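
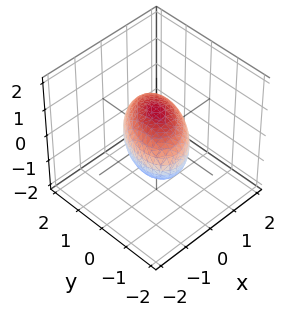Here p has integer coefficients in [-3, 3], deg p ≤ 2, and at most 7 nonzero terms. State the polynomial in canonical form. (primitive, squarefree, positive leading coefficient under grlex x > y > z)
(a) Degree: the shape is more complex than any degree-1 surface, so deg p = 2.
(b) Checking where it meets the axes: the x-axis gridline crossings are at x ∈ {-1, 1}; the z-axis gridline crossings are at z ∈ {-1, 1}.
(c) The integer polynomial consistent with all of this is the stated p.

3*x^2 - 2*x*y + 2*y^2 + 3*z^2 - 3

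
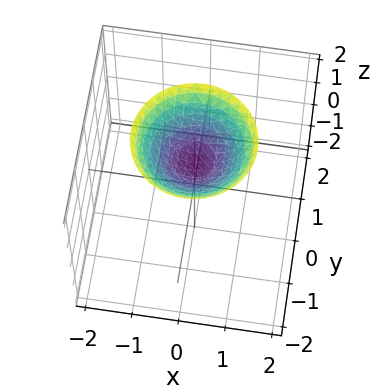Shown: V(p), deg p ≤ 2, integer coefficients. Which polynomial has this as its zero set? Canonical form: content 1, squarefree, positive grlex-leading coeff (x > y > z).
(a) deg p = 2. The shape is more complex than any degree-1 surface.
(b) Symmetries: the z-axis is an axis of rotation, so x and y enter only as x² + y².
(c) Reading off the gridlines: the surface avoids every integer y-axis point in the box; it misses every integer gridline on the x-axis; a circular section at z = 2 has radius between 1 and 2; one z-axis crossing is at z = 1.
(d) Assembling these constraints gives the stated polynomial.

2*x^2 + 2*y^2 - 3*z + 3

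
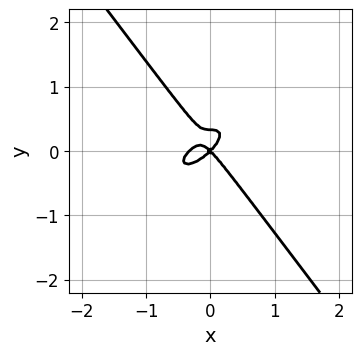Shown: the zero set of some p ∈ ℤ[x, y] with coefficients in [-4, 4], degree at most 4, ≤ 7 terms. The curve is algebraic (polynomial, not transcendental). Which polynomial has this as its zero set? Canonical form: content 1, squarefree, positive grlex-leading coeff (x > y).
3*x^3 - 3*x^2*y + 3*y^3 + x^2 - y^2

1. deg p = 3. The shape is more complex than any degree-2 curve.
2. From the visible intercepts: one y-axis crossing is at y = 0; it meets the x-axis at x = 0 (among the integer gridlines).
3. Fitting integer coefficients to these (and the overall shape) gives p.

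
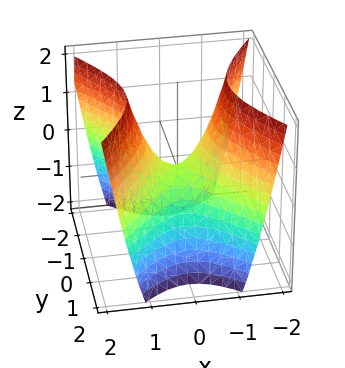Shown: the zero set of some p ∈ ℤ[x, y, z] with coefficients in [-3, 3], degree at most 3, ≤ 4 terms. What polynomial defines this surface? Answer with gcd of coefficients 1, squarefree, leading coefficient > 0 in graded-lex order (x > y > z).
3*x^2 - 2*y^2 - 2*z

Degree: a hyperbolic paraboloid; a quadric, so deg p = 2.
Symmetries: mirror symmetry x ↦ −x ⇒ only even powers of x; it's symmetric under y → −y, forcing even powers of y.
Reading off the gridlines: one z-axis crossing is at z = 0; one y-axis crossing is at y = 0; it crosses the x-axis at the gridline x = 0.
Putting this together gives p.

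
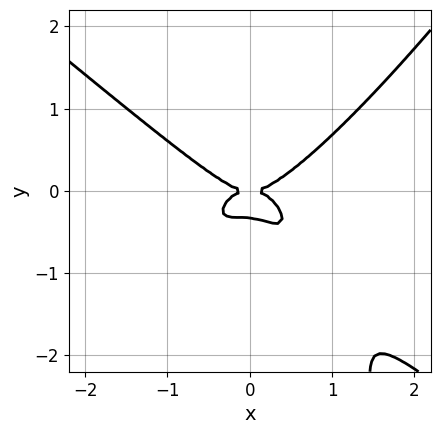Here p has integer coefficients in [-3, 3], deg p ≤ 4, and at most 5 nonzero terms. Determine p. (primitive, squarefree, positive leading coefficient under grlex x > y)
2*x^4 - 2*x^2*y^2 + x*y^3 - 3*y^3 - y^2

First, the degree is 4 — a generic line meets the curve in up to 4 points.
Then, from the visible intercepts: it crosses the y-axis at the gridline y = 0; one x-axis crossing is at x = 0.
Finally, matching integer coefficients to the picture gives p.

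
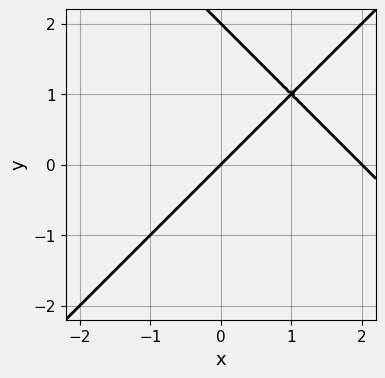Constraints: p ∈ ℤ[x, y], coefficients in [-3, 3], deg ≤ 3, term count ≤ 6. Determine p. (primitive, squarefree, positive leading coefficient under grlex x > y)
x^2 - y^2 - 2*x + 2*y

1. deg p = 2. No degree-1 curve has this shape.
2. From the axis intercepts and sections: among the integer gridlines, it crosses the x-axis at x ∈ {0, 2}; the y-axis gridline crossings are at y ∈ {0, 2}.
3. Fitting integer coefficients to these (and the overall shape) gives p.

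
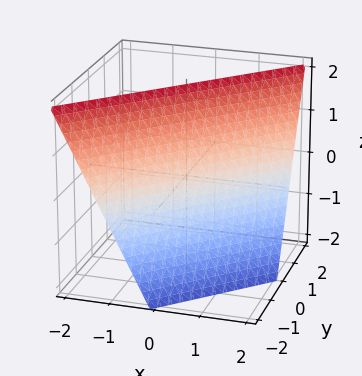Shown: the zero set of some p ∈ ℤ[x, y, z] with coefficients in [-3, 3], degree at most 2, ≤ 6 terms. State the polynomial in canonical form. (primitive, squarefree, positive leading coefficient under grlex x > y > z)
2*x - 2*y + z - 2

deg p = 1. Every cross-section is a straight line — this is a plane.
Reading off the gridlines: it crosses the y-axis at the gridline y = -1; it meets the z-axis at z = 2 (among the integer gridlines).
Fitting integer coefficients to these (and the overall shape) gives p. Check: (1, 0, 0) on the x-axis lies on the surface, and p(1, 0, 0) = 0. ✓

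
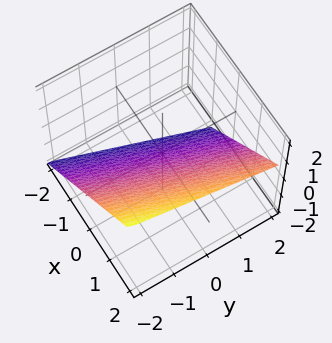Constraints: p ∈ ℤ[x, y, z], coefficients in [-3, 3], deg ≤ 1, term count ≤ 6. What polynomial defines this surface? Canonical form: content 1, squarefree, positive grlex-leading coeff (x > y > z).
3*x - y - 3*z - 2

First, the degree is 1 — every cross-section is a straight line — this is a plane.
Next, from the visible intercepts: it meets the y-axis at y = -2 (among the integer gridlines).
Finally, putting this together gives p.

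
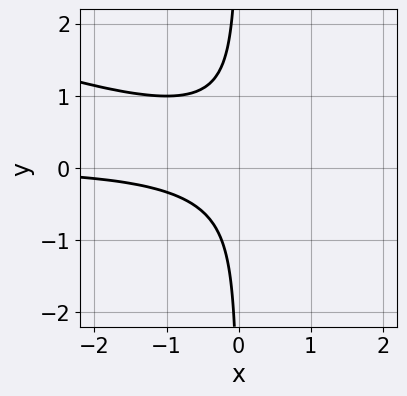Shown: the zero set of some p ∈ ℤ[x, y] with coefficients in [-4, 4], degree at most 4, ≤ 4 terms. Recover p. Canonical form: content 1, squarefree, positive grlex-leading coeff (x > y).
x^2*y + 3*x*y^2 - x*y + 1

First, the degree is 3 — no degree-2 curve has this shape.
Next, checking where it meets the axes: the curve avoids every integer y-axis point in the box; it misses every integer gridline on the x-axis.
Finally, putting this together gives p.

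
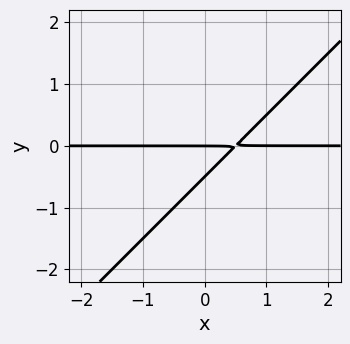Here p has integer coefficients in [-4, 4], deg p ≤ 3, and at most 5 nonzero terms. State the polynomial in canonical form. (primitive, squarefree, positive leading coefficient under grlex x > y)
2*x*y - 2*y^2 - y

(a) The degree is 2 — a generic line meets the curve in up to 2 points.
(b) Checking where it meets the axes: the visible x-axis segment lies entirely on the curve; it meets the y-axis at y = 0 (among the integer gridlines).
(c) The integer polynomial consistent with all of this is the stated p.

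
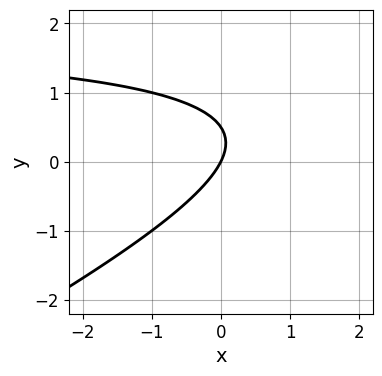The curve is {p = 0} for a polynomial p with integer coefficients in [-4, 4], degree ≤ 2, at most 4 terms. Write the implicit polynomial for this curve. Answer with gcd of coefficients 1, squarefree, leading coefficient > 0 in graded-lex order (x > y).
1. Degree: the shape is more complex than any degree-1 curve, so deg p = 2.
2. Checking where it meets the axes: one y-axis crossing is at y = 0; it crosses the x-axis at the gridline x = 0.
3. Matching integer coefficients to the picture gives p.

x*y - 2*y^2 - 2*x + y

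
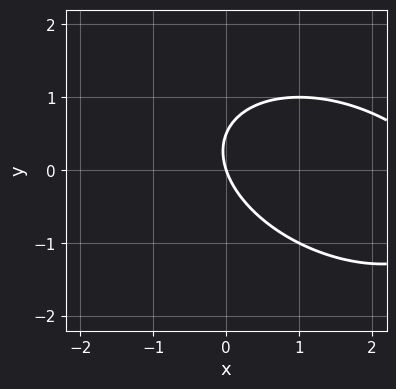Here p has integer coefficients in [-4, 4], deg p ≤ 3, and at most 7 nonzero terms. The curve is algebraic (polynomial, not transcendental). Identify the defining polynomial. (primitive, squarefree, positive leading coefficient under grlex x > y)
x^2 + x*y + 2*y^2 - 3*x - y

1. Degree: a generic line meets the curve in up to 2 points, so deg p = 2.
2. From the visible intercepts: it crosses the x-axis at the gridline x = 0; it crosses the y-axis at the gridline y = 0.
3. Together with the visible shape, these determine p as stated.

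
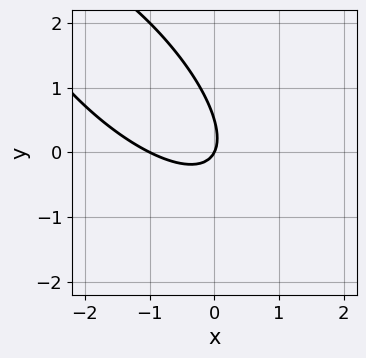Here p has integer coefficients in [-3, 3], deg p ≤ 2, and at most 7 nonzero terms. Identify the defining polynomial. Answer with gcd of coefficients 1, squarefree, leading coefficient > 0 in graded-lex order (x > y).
(a) deg p = 2. No degree-1 curve has this shape.
(b) Against the integer gridlines: it meets the y-axis at y = 0 (among the integer gridlines); among the integer gridlines, it crosses the x-axis at x ∈ {-1, 0}.
(c) Putting this together gives p.

2*x^2 + 3*x*y + 2*y^2 + 2*x - y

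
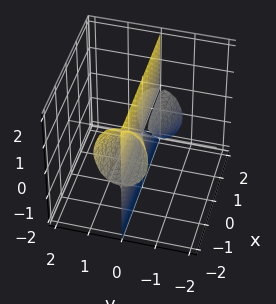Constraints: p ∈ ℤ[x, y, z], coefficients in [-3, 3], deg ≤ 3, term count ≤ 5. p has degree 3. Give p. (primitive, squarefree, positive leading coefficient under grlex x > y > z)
x*y*z + 2*y^3 + y*z^2

1. The picture has 3 separate pieces. Treating them together as one polynomial.
2. The degree is 3 — the shape is more complex than any degree-2 surface.
3. From the axis intercepts and sections: the visible x-axis segment lies entirely on the surface; every point of the z-axis in the box is on the surface; one y-axis crossing is at y = 0.
4. Together with the visible shape, these determine p as stated.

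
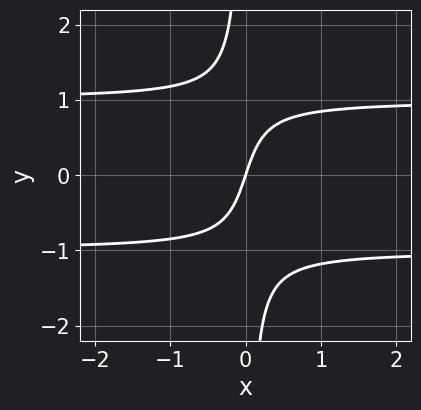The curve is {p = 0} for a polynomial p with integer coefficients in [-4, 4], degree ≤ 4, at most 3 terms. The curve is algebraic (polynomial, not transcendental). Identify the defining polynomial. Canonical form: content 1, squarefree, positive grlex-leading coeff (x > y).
First, the degree is 3 — a generic line meets the curve in up to 3 points.
Next, from the visible intercepts: one x-axis crossing is at x = 0; one y-axis crossing is at y = 0.
Finally, assembling these constraints gives the stated polynomial.

3*x*y^2 - 3*x + y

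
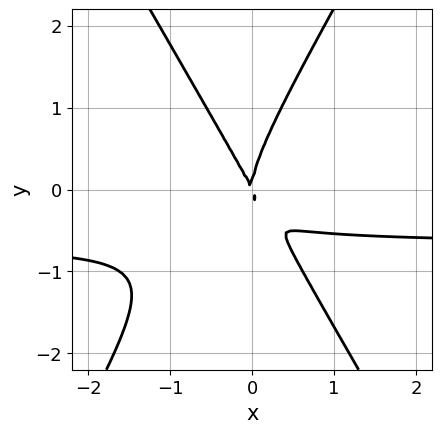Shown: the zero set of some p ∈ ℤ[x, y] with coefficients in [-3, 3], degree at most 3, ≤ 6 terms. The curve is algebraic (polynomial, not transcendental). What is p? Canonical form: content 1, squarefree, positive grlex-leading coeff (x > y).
First, the degree is 3 — the shape is more complex than any degree-2 curve.
Next, reading off the gridlines: it meets the x-axis at x = 0 (among the integer gridlines); it meets the y-axis at y = 0 (among the integer gridlines).
Finally, putting this together gives p.

3*x^2*y - y^3 + 2*x^2 + x*y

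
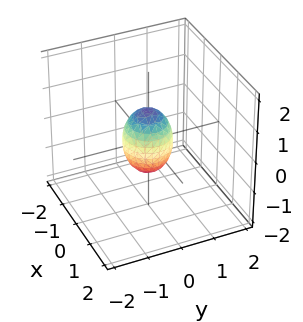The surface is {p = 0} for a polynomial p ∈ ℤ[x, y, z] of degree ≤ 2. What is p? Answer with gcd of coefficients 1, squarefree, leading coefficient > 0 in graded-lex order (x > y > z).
2*x^2 + 2*y^2 + z^2 - 1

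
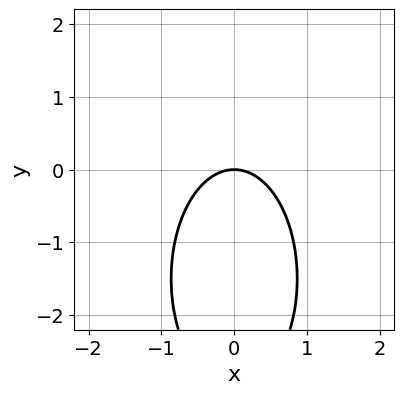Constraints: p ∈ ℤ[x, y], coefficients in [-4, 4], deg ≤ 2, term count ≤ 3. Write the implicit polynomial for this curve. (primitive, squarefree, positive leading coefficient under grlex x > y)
1. The degree is 2 — the shape is more complex than any degree-1 curve.
2. Symmetries: the x ↦ −x reflection is a symmetry, so x appears only in even powers.
3. Reading off the gridlines: it crosses the y-axis at the gridline y = 0; it meets the x-axis at x = 0 (among the integer gridlines).
4. These observations pin down the coefficients.

3*x^2 + y^2 + 3*y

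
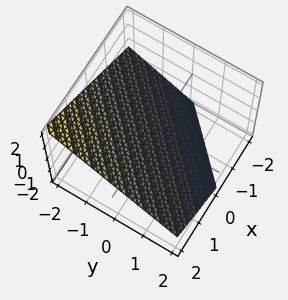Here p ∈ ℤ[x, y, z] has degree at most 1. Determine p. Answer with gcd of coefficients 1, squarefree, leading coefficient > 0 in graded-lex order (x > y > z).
2*x - 2*y - 3*z - 2

(a) deg p = 1. Every cross-section is a straight line — this is a plane.
(b) From the axis intercepts and sections: one y-axis crossing is at y = -1; one x-axis crossing is at x = 1.
(c) Putting this together gives p.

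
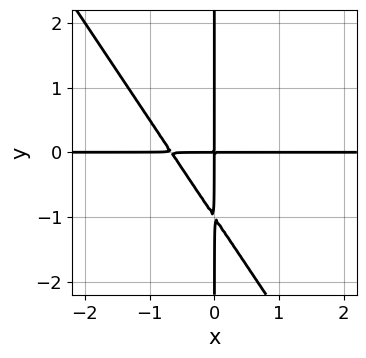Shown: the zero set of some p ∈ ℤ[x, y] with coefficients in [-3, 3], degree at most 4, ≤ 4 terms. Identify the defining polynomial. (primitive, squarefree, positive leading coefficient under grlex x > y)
3*x^2*y + 2*x*y^2 + 2*x*y

Degree: the shape is more complex than any degree-2 curve, so deg p = 3.
Checking where it meets the axes: the visible y-axis segment lies entirely on the curve; every point of the x-axis in the box is on the curve.
These observations pin down the coefficients.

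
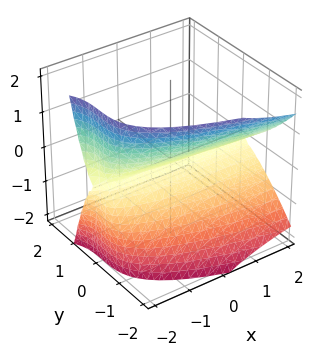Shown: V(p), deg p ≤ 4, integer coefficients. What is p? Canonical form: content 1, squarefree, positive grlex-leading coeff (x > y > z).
x*z^2 + y^3 + 2*z^2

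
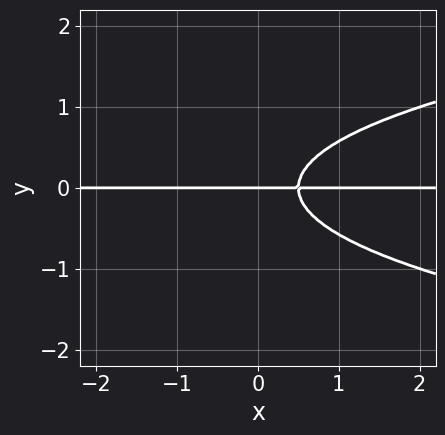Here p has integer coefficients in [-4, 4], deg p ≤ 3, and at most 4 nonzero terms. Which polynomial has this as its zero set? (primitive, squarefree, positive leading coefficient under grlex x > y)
3*y^3 - 2*x*y + y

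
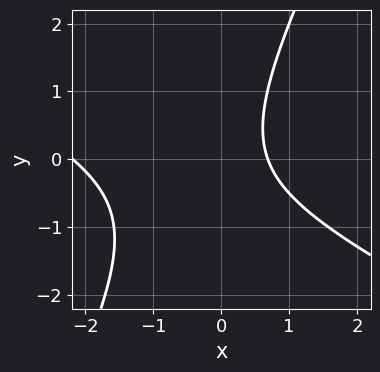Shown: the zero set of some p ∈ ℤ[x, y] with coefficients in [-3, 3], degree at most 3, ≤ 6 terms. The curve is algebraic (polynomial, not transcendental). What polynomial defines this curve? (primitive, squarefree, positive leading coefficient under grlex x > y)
2*x^2 + 3*x*y - 2*y^2 + 3*x - 3

(a) The degree is 2 — the shape is more complex than any degree-1 curve.
(b) Checking where it meets the axes: no y-intercept at any integer in the box.
(c) Matching integer coefficients to the picture gives p.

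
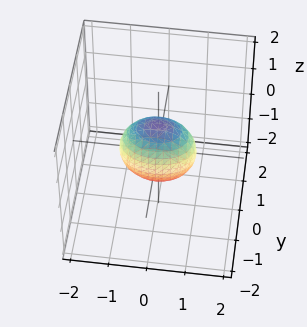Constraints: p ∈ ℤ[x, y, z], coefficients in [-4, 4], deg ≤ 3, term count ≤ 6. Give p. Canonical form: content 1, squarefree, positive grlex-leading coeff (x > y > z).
(a) The degree is 2 — bounded and convex; a quadric.
(b) Symmetries: mirror symmetry z ↦ −z ⇒ only even powers of z; the y ↦ −y reflection is a symmetry, so y appears only in even powers; mirror symmetry x ↦ −x ⇒ only even powers of x.
(c) Reading off the gridlines: among the integer gridlines, it crosses the z-axis at z ∈ {-1, 1}; the x-axis gridline crossings are at x ∈ {-1, 1}.
(d) These observations pin down the coefficients.

x^2 + 2*y^2 + z^2 - 1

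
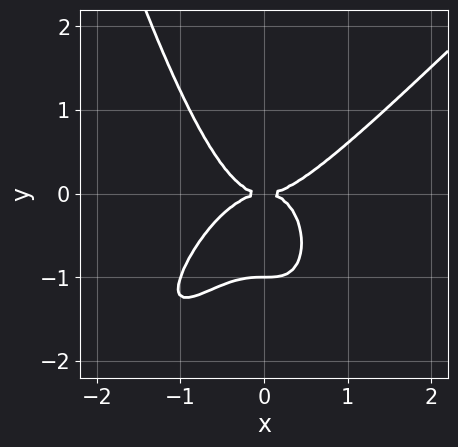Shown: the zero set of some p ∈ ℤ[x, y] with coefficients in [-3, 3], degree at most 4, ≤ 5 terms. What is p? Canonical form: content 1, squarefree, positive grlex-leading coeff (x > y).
3*x^4 - 3*x^3*y - 2*y^3 - 2*y^2

First, the degree is 4 — a generic line meets the curve in up to 4 points.
Next, against the integer gridlines: one x-axis crossing is at x = 0; the y-axis gridline crossings are at y ∈ {-1, 0}.
Finally, matching integer coefficients to the picture gives p.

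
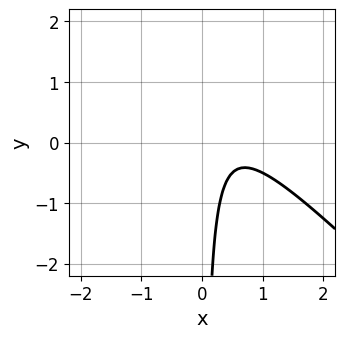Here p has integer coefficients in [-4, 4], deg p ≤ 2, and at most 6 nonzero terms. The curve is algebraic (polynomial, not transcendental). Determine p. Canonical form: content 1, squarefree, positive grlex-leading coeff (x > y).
(a) Degree: a generic line meets the curve in up to 2 points, so deg p = 2.
(b) Observable constraints: no x-intercept at any integer in the box; the curve avoids every integer y-axis point in the box.
(c) Putting this together gives p.

2*x^2 + 2*x*y - 2*x + 1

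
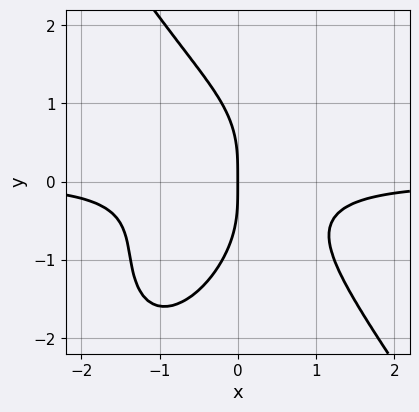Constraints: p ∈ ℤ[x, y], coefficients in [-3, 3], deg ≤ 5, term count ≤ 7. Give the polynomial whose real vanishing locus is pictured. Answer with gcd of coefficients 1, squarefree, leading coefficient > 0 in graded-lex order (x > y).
3*x^3*y + y^4 + x^2*y + 3*x*y^2 + 2*x

First, deg p = 4.
Then, reading off the gridlines: one y-axis crossing is at y = 0; it crosses the x-axis at the gridline x = 0.
Finally, putting this together gives p.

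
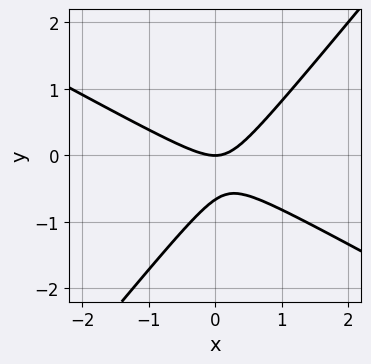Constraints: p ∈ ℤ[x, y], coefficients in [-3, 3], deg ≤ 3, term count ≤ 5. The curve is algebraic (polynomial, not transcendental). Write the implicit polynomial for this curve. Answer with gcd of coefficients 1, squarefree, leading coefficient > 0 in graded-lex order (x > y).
2*x^2 + 2*x*y - 3*y^2 - 2*y

Degree: the shape is more complex than any degree-1 curve, so deg p = 2.
From the visible intercepts: it meets the y-axis at y = 0 (among the integer gridlines); it crosses the x-axis at the gridline x = 0.
These observations pin down the coefficients.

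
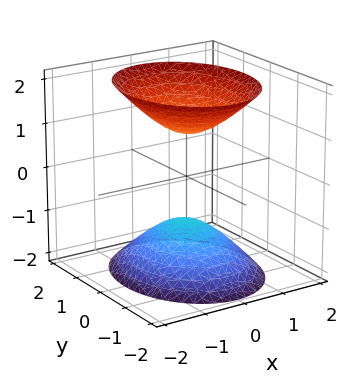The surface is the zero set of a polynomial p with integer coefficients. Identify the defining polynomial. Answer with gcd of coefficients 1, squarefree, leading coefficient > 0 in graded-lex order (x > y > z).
3*x^2 + 2*y^2 - 2*z^2 + 2

1. There are 2 components. Treating them together as one polynomial.
2. deg p = 2. Two separate bowl-shaped sheets opening away from each other; a quadric.
3. Symmetries: mirror symmetry z ↦ −z ⇒ only even powers of z; it's symmetric under x → −x, forcing even powers of x; it's symmetric under y → −y, forcing even powers of y.
4. Reading off the gridlines: it misses every integer gridline on the x-axis; no y-intercept at any integer in the box; among the integer gridlines, it crosses the z-axis at z ∈ {-1, 1}.
5. Fitting integer coefficients to these (and the overall shape) gives p.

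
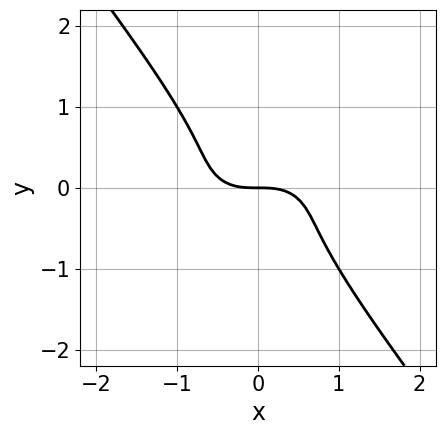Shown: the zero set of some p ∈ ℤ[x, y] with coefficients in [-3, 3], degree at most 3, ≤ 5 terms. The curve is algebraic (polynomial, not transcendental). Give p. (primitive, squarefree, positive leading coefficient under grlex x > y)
x^3 + 2*x*y^2 + 2*y^3 + y

First, the degree is 3 — no degree-2 curve has this shape.
Next, reading off the gridlines: it crosses the x-axis at the gridline x = 0; it crosses the y-axis at the gridline y = 0.
Finally, solving for integer coefficients yields p as stated.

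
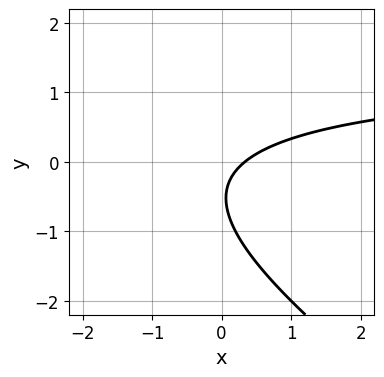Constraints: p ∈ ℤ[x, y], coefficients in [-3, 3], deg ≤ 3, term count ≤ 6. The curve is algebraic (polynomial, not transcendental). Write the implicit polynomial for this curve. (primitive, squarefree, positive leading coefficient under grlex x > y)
First, degree: the shape is more complex than any degree-1 curve, so deg p = 2.
Next, checking where it meets the axes: no y-intercept at any integer in the box.
Finally, putting this together gives p.

2*x*y + 3*y^2 - 3*x + 3*y + 1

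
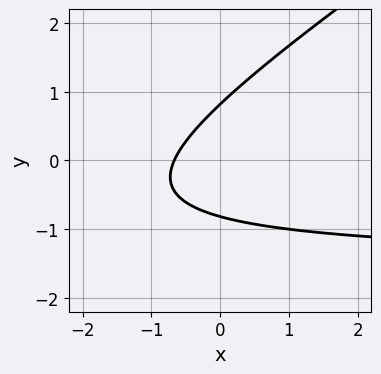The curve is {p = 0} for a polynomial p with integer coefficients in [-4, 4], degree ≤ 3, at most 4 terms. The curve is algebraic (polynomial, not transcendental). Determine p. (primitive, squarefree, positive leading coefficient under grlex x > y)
2*x*y - 3*y^2 + 3*x + 2

(a) The degree is 2 — a generic line meets the curve in up to 2 points.
(b) Putting this together gives p.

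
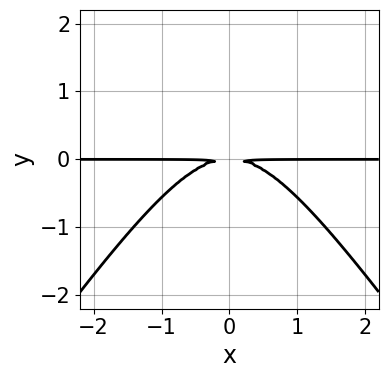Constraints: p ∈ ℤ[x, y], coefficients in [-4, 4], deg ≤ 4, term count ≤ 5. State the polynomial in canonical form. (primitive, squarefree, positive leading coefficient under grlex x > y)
First, degree: no degree-2 curve has this shape, so deg p = 3.
Next, symmetries: mirror symmetry x ↦ −x ⇒ only even powers of x.
Then, reading off the gridlines: every point of the x-axis in the box is on the curve.
Finally, together with the visible shape, these determine p as stated.

2*x^2*y - y^3 + 3*y^2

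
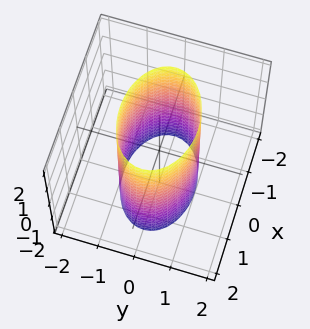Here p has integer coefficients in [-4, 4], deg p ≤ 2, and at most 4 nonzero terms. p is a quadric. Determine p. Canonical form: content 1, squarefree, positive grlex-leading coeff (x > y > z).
x^2 + 2*y^2 - 2

(a) The degree is 2 — constant cross-section along one axis; a quadric.
(b) Symmetries: it's symmetric under z → −z, forcing even powers of z; it's symmetric under y → −y, forcing even powers of y; the x ↦ −x reflection is a symmetry, so x appears only in even powers.
(c) Checking where it meets the axes: the surface avoids every integer z-axis point in the box; the y-axis gridline crossings are at y ∈ {-1, 1}.
(d) These observations pin down the coefficients.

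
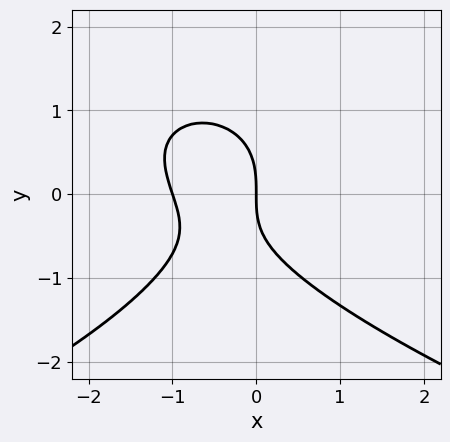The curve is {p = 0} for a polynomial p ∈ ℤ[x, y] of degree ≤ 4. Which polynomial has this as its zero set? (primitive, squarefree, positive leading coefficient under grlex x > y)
1. The degree is 3 — a generic line meets the curve in up to 3 points.
2. From the visible intercepts: the x-axis gridline crossings are at x ∈ {-1, 0}; it meets the y-axis at y = 0 (among the integer gridlines).
3. Solving for integer coefficients yields p as stated.

2*y^3 + 3*x^2 + x*y + 3*x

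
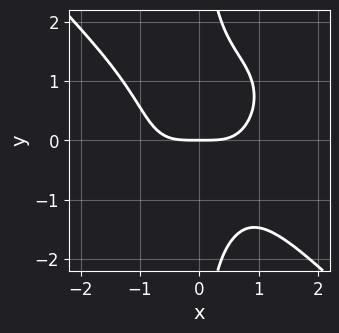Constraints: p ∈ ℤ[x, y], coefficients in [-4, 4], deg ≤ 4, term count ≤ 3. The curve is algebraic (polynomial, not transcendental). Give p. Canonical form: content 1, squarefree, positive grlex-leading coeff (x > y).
2*x^4 + 2*x*y^3 - 3*y

(a) deg p = 4. The shape is more complex than any degree-3 curve.
(b) Against the integer gridlines: it crosses the x-axis at the gridline x = 0; one y-axis crossing is at y = 0.
(c) These observations pin down the coefficients.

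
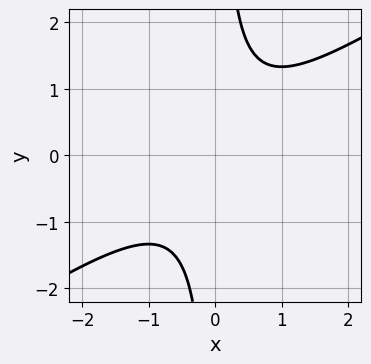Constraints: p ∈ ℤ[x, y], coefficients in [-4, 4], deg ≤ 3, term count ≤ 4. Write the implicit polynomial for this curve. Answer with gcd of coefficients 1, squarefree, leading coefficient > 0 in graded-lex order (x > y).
(a) The degree is 2 — the shape is more complex than any degree-1 curve.
(b) From the axis intercepts and sections: the curve avoids every integer x-axis point in the box; the curve avoids every integer y-axis point in the box.
(c) Putting this together gives p.

2*x^2 - 3*x*y + 2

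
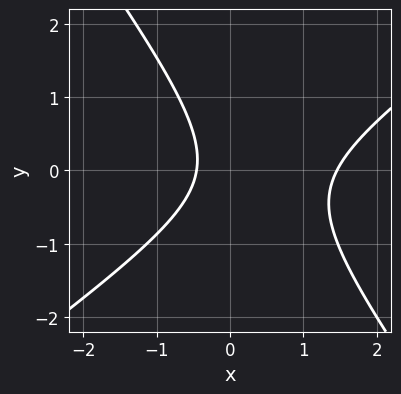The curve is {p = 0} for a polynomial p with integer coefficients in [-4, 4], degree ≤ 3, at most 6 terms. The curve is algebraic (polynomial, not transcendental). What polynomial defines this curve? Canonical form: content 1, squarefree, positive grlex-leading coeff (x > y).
First, the degree is 2 — the shape is more complex than any degree-1 curve.
Then, observable constraints: the curve avoids every integer y-axis point in the box.
Finally, together with the visible shape, these determine p as stated.

3*x^2 - 2*x*y - 3*y^2 - 3*x - 2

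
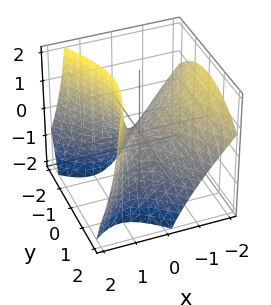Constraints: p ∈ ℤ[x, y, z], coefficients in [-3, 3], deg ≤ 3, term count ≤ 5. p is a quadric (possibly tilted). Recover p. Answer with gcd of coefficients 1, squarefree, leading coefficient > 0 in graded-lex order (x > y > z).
3*x^2 + 3*x*z - 2*y^2 - 3*z

The degree is 2 — no degree-1 surface has this shape.
From the visible intercepts: it meets the x-axis at x = 0 (among the integer gridlines); it meets the z-axis at z = 0 (among the integer gridlines); one y-axis crossing is at y = 0.
Assembling these constraints gives the stated polynomial.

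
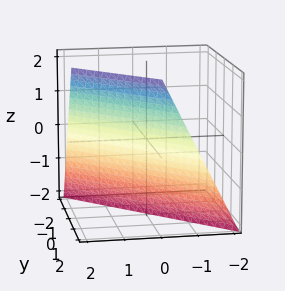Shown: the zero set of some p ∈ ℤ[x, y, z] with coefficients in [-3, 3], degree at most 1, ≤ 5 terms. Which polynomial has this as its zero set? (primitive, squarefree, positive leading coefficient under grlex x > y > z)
2*x + 2*y - z - 2

The degree is 1 — every cross-section is a straight line — this is a plane.
Observable constraints: it meets the y-axis at y = 1 (among the integer gridlines); one z-axis crossing is at z = -2; it crosses the x-axis at the gridline x = 1.
Fitting integer coefficients to these (and the overall shape) gives p.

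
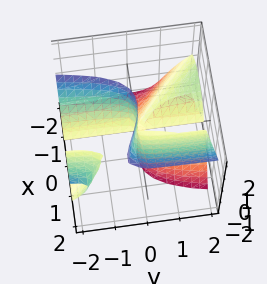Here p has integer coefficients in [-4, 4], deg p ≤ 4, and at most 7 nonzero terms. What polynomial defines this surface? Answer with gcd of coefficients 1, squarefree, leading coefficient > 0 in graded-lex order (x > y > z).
3*x^3 + 3*x^2*y - 3*x^2*z - 3*y*z^2 - x*y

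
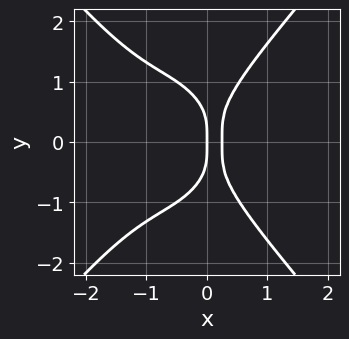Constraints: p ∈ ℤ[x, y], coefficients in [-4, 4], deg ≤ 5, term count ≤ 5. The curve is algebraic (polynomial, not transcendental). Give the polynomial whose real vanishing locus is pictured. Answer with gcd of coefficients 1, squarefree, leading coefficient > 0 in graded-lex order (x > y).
1. The degree is 4 — the shape is more complex than any degree-3 curve.
2. Symmetries: mirror symmetry y ↦ −y ⇒ only even powers of y.
3. Reading off the gridlines: one x-axis crossing is at x = 0; one y-axis crossing is at y = 0.
4. Matching integer coefficients to the picture gives p.

2*x^4 - y^4 + 3*x^3 + 3*x^2 - x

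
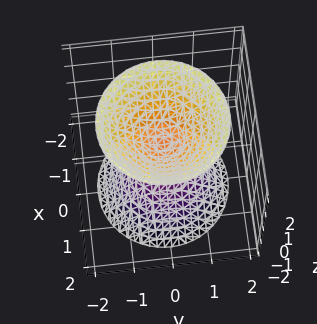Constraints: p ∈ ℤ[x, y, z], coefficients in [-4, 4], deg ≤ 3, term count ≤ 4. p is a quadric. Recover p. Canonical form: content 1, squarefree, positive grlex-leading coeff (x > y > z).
3*x^2 + 3*y^2 - 2*z^2 + 1

(a) I count 2 distinct pieces. Treating them together as one polynomial.
(b) Degree: two separate bowl-shaped sheets opening away from each other; a quadric, so deg p = 2.
(c) By symmetry, every cross-section ⟂ z is a circle, so x, y appear only via x² + y²; the z ↦ −z reflection is a symmetry, so z appears only in even powers.
(d) From the visible intercepts: it misses every integer gridline on the y-axis; a circular section at z = -2 has radius between 1 and 2.
(e) Fitting integer coefficients to these (and the overall shape) gives p.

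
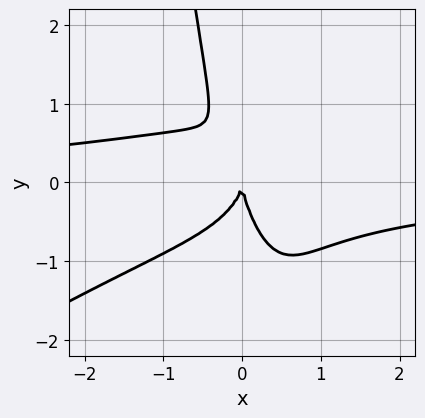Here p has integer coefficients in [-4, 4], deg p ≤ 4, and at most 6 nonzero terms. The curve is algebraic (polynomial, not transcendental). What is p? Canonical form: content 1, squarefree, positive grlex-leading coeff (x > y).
Degree: the shape is more complex than any degree-3 curve, so deg p = 4.
From the axis intercepts and sections: it meets the x-axis at x = 0 (among the integer gridlines); it crosses the y-axis at the gridline y = 0.
Putting this together gives p.

2*x^3*y - 3*x^2*y^2 + 2*x*y^2 + y^3 + 3*x^2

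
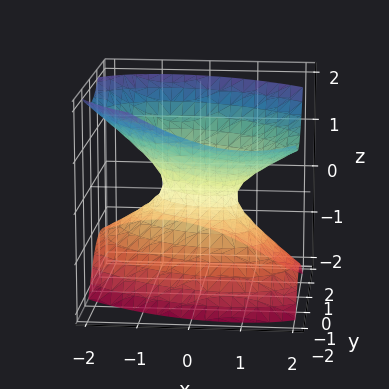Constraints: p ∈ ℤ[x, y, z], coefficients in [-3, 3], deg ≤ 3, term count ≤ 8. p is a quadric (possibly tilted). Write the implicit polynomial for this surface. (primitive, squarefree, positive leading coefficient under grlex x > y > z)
2*x^2 + 2*x*y + 3*y^2 + 2*y*z - 3*z^2 - 1

(a) Degree: the shape is more complex than any degree-1 surface, so deg p = 2.
(b) From the axis intercepts and sections: no z-intercept at any integer in the box.
(c) Fitting integer coefficients to these (and the overall shape) gives p.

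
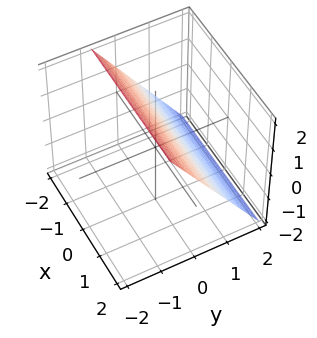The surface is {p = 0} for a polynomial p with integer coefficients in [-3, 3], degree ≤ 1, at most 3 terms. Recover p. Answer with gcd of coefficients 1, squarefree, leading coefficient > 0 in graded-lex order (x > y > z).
First, deg p = 1. The surface is flat (a plane).
Then, from the axis intercepts and sections: it crosses the z-axis at the gridline z = 1; no x-intercept at any integer in the box.
Finally, together with the visible shape, these determine p as stated.

3*y + 2*z - 2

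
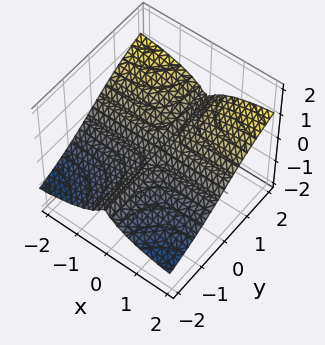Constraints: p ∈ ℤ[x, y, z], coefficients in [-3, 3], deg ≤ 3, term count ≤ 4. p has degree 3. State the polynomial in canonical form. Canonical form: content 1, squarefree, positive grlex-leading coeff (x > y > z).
2*x^2*y - 3*x^2*z - 3*z^3

(a) Degree: a generic line meets the surface in up to 3 points, so deg p = 3.
(b) Checking where it meets the axes: one z-axis crossing is at z = 0; every point of the y-axis in the box is on the surface; every point of the x-axis in the box is on the surface.
(c) Putting this together gives p.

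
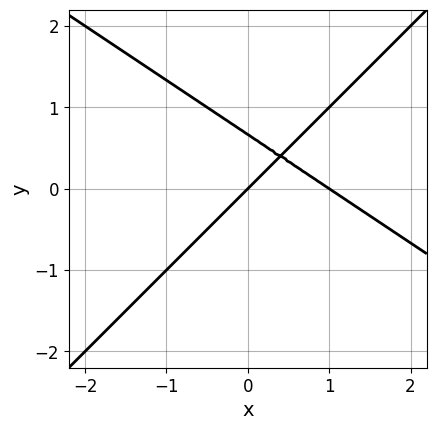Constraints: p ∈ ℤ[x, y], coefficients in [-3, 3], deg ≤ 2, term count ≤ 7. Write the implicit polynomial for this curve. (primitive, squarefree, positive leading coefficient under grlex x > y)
2*x^2 + x*y - 3*y^2 - 2*x + 2*y

1. The degree is 2 — the shape is more complex than any degree-1 curve.
2. Checking where it meets the axes: it meets the y-axis at y = 0 (among the integer gridlines); the x-axis gridline crossings are at x ∈ {0, 1}.
3. Together with the visible shape, these determine p as stated.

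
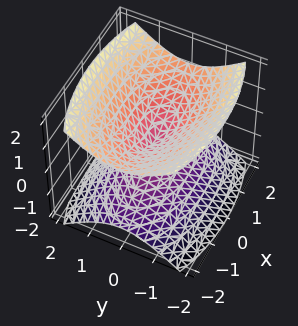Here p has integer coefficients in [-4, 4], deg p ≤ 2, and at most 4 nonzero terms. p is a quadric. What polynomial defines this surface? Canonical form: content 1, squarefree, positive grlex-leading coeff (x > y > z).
1. The picture has 2 separate pieces. Treating them together as one polynomial.
2. The degree is 2 — two nappes meeting at a single point; a quadric.
3. Symmetries: the x ↦ −x reflection is a symmetry, so x appears only in even powers; it's symmetric under y → −y, forcing even powers of y; the z ↦ −z reflection is a symmetry, so z appears only in even powers.
4. Against the integer gridlines: it meets the z-axis at z = 0 (among the integer gridlines); it meets the y-axis at y = 0 (among the integer gridlines); one x-axis crossing is at x = 0.
5. Together with the visible shape, these determine p as stated.

x^2 + 3*y^2 - 3*z^2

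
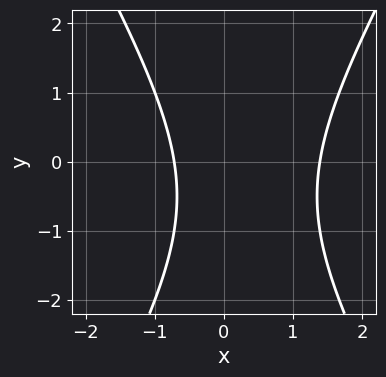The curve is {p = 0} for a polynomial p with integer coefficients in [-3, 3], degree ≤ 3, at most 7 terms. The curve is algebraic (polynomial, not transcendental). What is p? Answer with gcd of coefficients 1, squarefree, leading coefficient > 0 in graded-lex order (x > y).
1. The degree is 2 — no degree-1 curve has this shape.
2. From the visible intercepts: the curve avoids every integer y-axis point in the box.
3. Putting this together gives p.

3*x^2 - y^2 - 2*x - y - 3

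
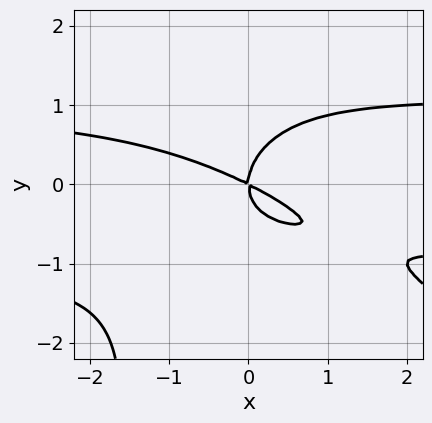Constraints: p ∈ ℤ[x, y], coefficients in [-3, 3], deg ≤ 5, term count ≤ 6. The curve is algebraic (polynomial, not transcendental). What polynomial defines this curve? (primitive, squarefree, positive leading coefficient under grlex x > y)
x^2*y^2 + x*y^3 + 2*y^3 - x^2 - 2*x*y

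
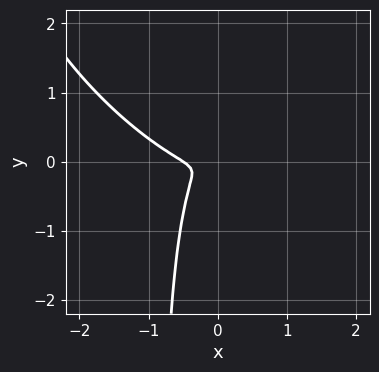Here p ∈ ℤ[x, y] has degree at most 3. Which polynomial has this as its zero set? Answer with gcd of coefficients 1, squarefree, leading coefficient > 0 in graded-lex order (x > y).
Degree: the shape is more complex than any degree-2 curve, so deg p = 3.
Matching integer coefficients to the picture gives p.

2*x^3 + 3*x^2*y + 2*x*y^2 + x^2 + 2*y^2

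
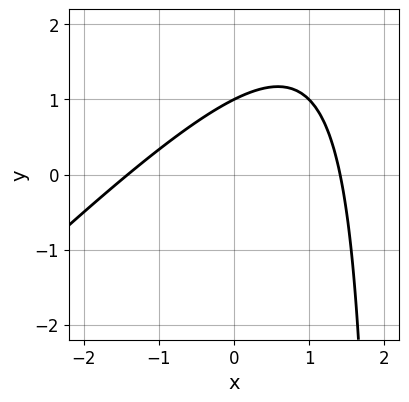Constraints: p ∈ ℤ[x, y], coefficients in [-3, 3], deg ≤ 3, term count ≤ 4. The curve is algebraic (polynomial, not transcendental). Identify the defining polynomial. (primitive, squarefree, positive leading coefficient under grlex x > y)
x^2 - x*y + 2*y - 2

1. The degree is 2 — no degree-1 curve has this shape.
2. From the axis intercepts and sections: it crosses the y-axis at the gridline y = 1.
3. Assembling these constraints gives the stated polynomial.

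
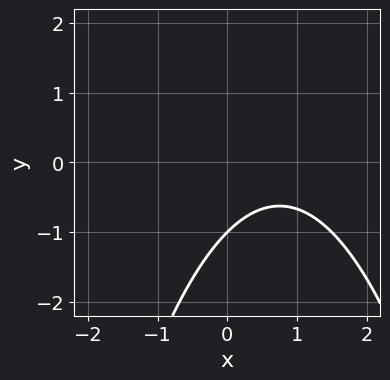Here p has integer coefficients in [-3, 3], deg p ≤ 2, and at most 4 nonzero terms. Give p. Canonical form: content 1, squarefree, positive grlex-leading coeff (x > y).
First, deg p = 2.
Next, observable constraints: the curve avoids every integer x-axis point in the box; one y-axis crossing is at y = -1.
Finally, matching integer coefficients to the picture gives p.

2*x^2 - 3*x + 3*y + 3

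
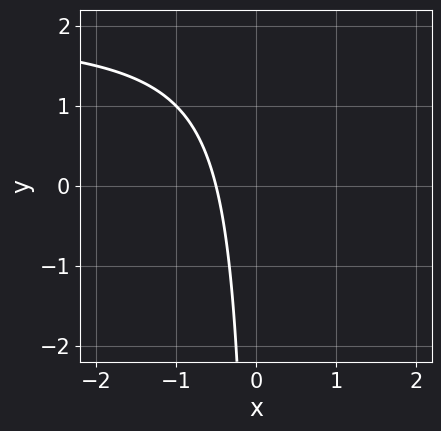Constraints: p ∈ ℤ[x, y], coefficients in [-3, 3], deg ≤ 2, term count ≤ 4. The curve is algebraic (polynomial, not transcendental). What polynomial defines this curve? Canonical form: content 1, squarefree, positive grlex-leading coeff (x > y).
1. deg p = 2.
2. Observable constraints: the curve avoids every integer y-axis point in the box.
3. Putting this together gives p.

x*y - 2*x - 1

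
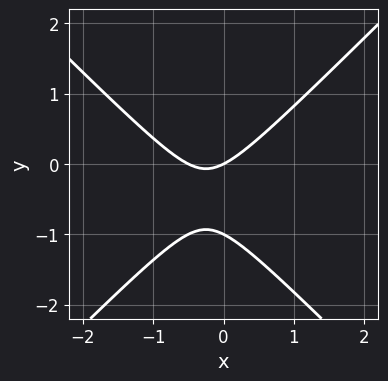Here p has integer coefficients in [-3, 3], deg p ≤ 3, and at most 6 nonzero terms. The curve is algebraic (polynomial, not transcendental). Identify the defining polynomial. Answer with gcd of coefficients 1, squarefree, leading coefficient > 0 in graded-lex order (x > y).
2*x^2 - 2*y^2 + x - 2*y

First, deg p = 2. The shape is more complex than any degree-1 curve.
Then, checking where it meets the axes: among the integer gridlines, it crosses the y-axis at y ∈ {-1, 0}; it meets the x-axis at x = 0 (among the integer gridlines).
Finally, the integer polynomial consistent with all of this is the stated p.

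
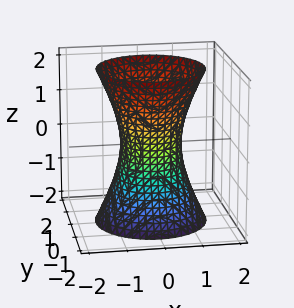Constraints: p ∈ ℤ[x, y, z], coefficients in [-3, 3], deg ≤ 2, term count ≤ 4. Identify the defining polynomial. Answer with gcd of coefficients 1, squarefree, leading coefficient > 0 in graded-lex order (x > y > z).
3*x^2 + 3*y^2 - z^2 - 2

(a) deg p = 2. An hourglass — one-sheet hyperboloid; a quadric.
(b) Symmetry: the z-axis is an axis of rotation, so x and y enter only as x² + y²; mirror symmetry z ↦ −z ⇒ only even powers of z.
(c) Against the integer gridlines: a circular section at z = -1 has radius exactly 1; it misses every integer gridline on the z-axis.
(d) Together with the visible shape, these determine p as stated.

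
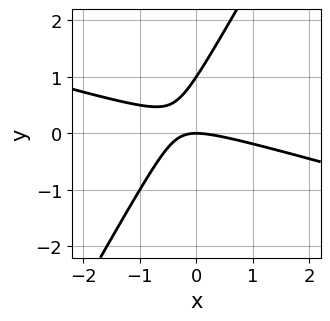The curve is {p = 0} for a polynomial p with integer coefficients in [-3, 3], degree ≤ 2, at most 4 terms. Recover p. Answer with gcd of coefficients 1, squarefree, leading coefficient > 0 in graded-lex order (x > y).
x^2 + 3*x*y - 2*y^2 + 2*y

1. deg p = 2.
2. From the visible intercepts: one x-axis crossing is at x = 0; the y-axis gridline crossings are at y ∈ {0, 1}.
3. The integer polynomial consistent with all of this is the stated p.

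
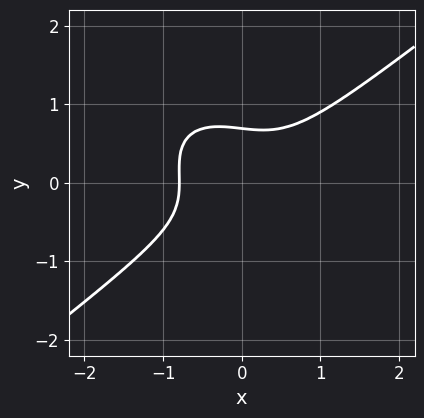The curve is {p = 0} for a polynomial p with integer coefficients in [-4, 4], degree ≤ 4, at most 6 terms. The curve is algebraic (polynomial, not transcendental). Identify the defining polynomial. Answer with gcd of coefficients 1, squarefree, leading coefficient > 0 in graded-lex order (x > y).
2*x^3 - x*y^2 - 3*y^3 + 1

(a) Degree: no degree-2 curve has this shape, so deg p = 3.
(b) Putting this together gives p.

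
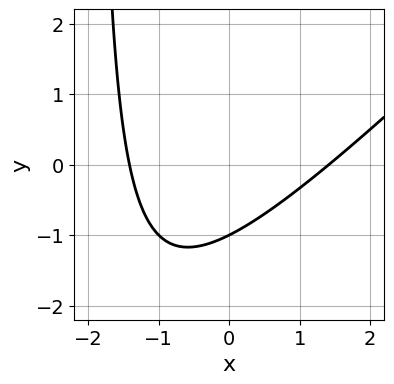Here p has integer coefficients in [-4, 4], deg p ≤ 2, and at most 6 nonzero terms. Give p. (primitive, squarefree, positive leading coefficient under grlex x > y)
First, the degree is 2 — a generic line meets the curve in up to 2 points.
Next, against the integer gridlines: it meets the y-axis at y = -1 (among the integer gridlines).
Finally, together with the visible shape, these determine p as stated.

x^2 - x*y - 2*y - 2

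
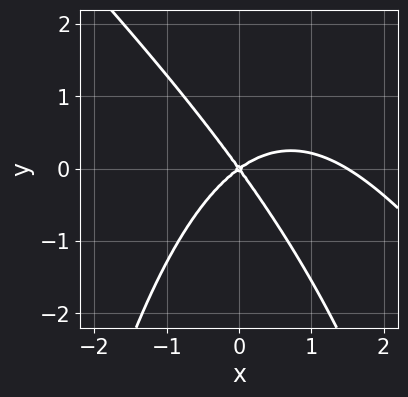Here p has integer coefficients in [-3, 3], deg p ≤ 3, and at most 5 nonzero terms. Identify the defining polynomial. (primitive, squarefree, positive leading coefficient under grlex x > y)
2*x^3 + 2*x^2*y - 3*x^2 + 2*x*y + 3*y^2

(a) The degree is 3 — no degree-2 curve has this shape.
(b) From the axis intercepts and sections: it crosses the x-axis at the gridline x = 0; it crosses the y-axis at the gridline y = 0.
(c) Matching integer coefficients to the picture gives p.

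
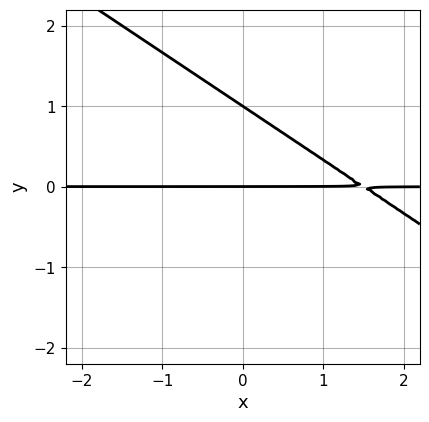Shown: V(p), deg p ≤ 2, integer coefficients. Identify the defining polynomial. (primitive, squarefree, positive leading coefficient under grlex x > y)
2*x*y + 3*y^2 - 3*y

1. The degree is 2 — the shape is more complex than any degree-1 curve.
2. Against the integer gridlines: among the integer gridlines, it crosses the y-axis at y ∈ {0, 1}; every point of the x-axis in the box is on the curve.
3. Matching integer coefficients to the picture gives p.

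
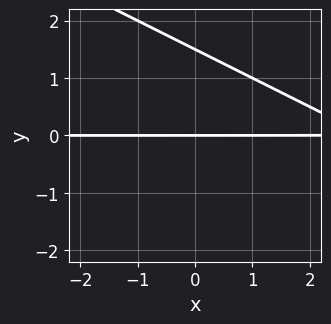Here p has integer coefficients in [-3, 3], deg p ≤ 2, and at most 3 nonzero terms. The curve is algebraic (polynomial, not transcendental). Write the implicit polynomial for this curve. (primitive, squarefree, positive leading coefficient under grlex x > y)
x*y + 2*y^2 - 3*y

1. Degree: no degree-1 curve has this shape, so deg p = 2.
2. Observable constraints: the visible x-axis segment lies entirely on the curve; it meets the y-axis at y = 0 (among the integer gridlines).
3. The integer polynomial consistent with all of this is the stated p.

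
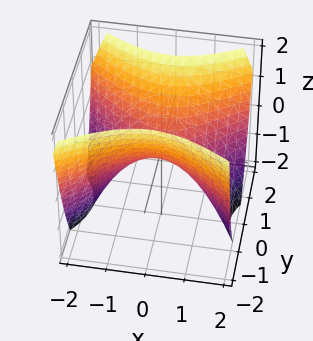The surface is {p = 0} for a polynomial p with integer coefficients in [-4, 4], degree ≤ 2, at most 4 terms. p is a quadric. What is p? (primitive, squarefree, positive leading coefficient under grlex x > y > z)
2*x^2 - 3*y^2 + 3*z

deg p = 2.
Symmetries: the y ↦ −y reflection is a symmetry, so y appears only in even powers; mirror symmetry x ↦ −x ⇒ only even powers of x.
From the visible intercepts: one y-axis crossing is at y = 0; it meets the z-axis at z = 0 (among the integer gridlines); it meets the x-axis at x = 0 (among the integer gridlines).
These observations pin down the coefficients.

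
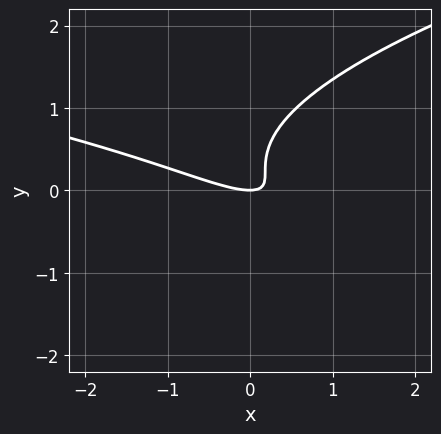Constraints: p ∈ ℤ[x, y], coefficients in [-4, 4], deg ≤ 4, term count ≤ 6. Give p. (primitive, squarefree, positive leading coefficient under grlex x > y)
1. The degree is 3 — a generic line meets the curve in up to 3 points.
2. Against the integer gridlines: one y-axis crossing is at y = 0; it crosses the x-axis at the gridline x = 0.
3. Putting this together gives p.

3*y^3 - x^2 - 3*x*y - 2*y^2 + y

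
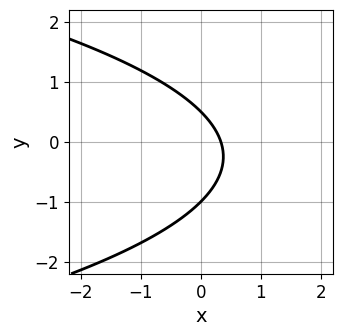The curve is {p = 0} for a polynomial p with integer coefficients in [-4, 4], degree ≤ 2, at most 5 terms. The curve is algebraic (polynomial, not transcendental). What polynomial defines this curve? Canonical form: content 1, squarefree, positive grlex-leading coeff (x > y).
First, deg p = 2.
Next, against the integer gridlines: it meets the y-axis at y = -1 (among the integer gridlines).
Finally, the integer polynomial consistent with all of this is the stated p.

2*y^2 + 3*x + y - 1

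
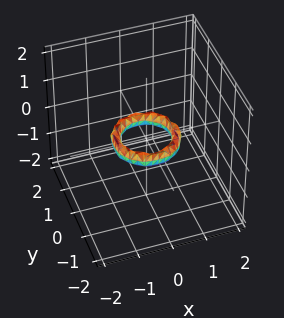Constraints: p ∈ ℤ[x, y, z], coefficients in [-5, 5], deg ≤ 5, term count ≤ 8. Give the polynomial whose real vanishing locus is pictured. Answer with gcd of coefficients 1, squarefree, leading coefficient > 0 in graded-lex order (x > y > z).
2*x^4 + 4*x^2*y^2 + 2*y^4 - 3*x^2 - 3*y^2 + 2*z^2 + 1

1. Degree: the shape is more complex than any degree-3 surface, so deg p = 4.
2. Symmetry: the z-axis is an axis of rotation, so x and y enter only as x² + y².
3. From the visible intercepts: the surface avoids every integer z-axis point in the box; among the integer gridlines, it crosses the x-axis at x ∈ {-1, 1}.
4. Solving for integer coefficients yields p as stated. Check: (0, 1, 0) on the y-axis lies on the surface, and p(0, 1, 0) = 0. ✓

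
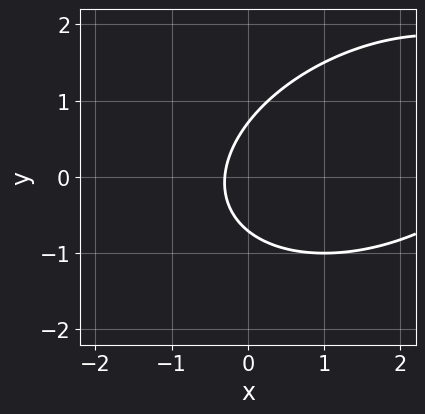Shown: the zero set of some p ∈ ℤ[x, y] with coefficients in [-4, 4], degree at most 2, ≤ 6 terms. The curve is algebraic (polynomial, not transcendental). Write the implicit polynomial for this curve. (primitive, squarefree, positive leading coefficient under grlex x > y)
x^2 - x*y + 2*y^2 - 3*x - 1

The degree is 2 — a generic line meets the curve in up to 2 points.
Solving for integer coefficients yields p as stated.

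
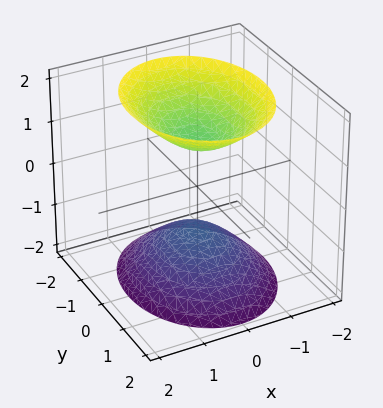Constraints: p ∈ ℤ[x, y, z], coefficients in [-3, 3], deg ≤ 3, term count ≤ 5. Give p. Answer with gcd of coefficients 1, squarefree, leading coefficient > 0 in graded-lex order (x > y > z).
1. I count 2 distinct pieces.
2. Degree: two sheets facing apart; a quadric, so deg p = 2.
3. Symmetries: mirror symmetry z ↦ −z ⇒ only even powers of z; it's symmetric under y → −y, forcing even powers of y; mirror symmetry x ↦ −x ⇒ only even powers of x.
4. Checking where it meets the axes: it misses every integer gridline on the x-axis; the surface avoids every integer y-axis point in the box.
5. Putting this together gives p.

3*x^2 + 2*y^2 - 2*z^2 + 2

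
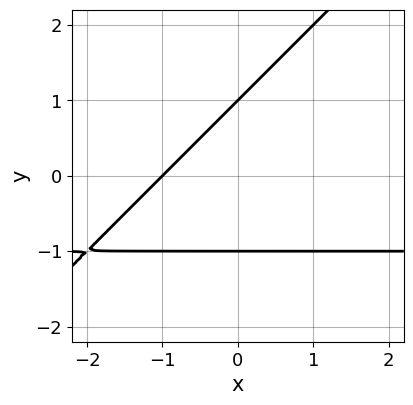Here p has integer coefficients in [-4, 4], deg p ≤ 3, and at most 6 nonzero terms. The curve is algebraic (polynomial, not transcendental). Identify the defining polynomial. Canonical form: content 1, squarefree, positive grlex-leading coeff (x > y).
x*y - y^2 + x + 1

First, the degree is 2 — no degree-1 curve has this shape.
Then, checking where it meets the axes: it crosses the x-axis at the gridline x = -1; among the integer gridlines, it crosses the y-axis at y ∈ {-1, 1}.
Finally, putting this together gives p.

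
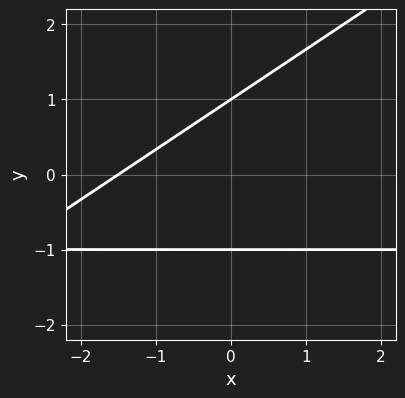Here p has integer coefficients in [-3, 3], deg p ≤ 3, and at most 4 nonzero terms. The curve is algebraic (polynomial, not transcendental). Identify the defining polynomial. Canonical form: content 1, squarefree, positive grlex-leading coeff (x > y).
First, degree: a generic line meets the curve in up to 2 points, so deg p = 2.
Next, against the integer gridlines: among the integer gridlines, it crosses the y-axis at y ∈ {-1, 1}.
Finally, the integer polynomial consistent with all of this is the stated p.

2*x*y - 3*y^2 + 2*x + 3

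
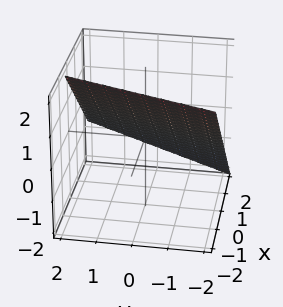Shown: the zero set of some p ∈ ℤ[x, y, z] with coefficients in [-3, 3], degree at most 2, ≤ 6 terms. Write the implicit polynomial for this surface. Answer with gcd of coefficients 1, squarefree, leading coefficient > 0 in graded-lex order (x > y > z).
3*x - y + 3*z - 2

1. Degree: every cross-section is a straight line — this is a plane, so deg p = 1.
2. Against the integer gridlines: it crosses the y-axis at the gridline y = -2.
3. Assembling these constraints gives the stated polynomial.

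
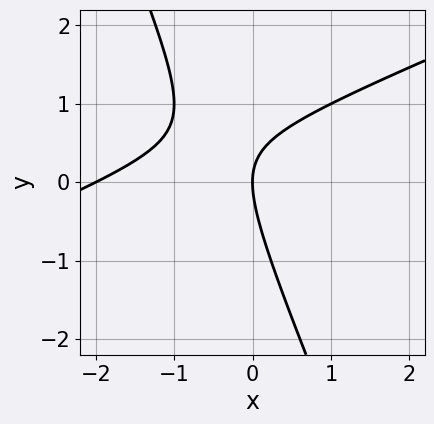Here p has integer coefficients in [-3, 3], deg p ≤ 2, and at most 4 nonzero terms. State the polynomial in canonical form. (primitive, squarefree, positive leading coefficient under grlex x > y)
x^2 - 2*x*y - y^2 + 2*x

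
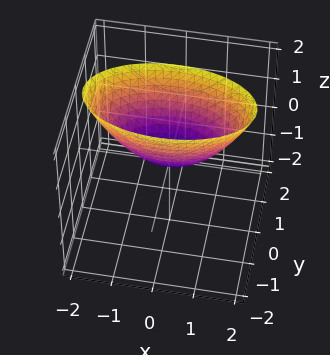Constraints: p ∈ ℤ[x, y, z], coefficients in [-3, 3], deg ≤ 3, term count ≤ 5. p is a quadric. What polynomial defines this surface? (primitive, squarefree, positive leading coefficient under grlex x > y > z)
First, the degree is 2 — a paraboloid; a quadric.
Next, symmetries: it's symmetric under y → −y, forcing even powers of y; mirror symmetry x ↦ −x ⇒ only even powers of x.
Then, observable constraints: it crosses the y-axis at the gridline y = 0; one x-axis crossing is at x = 0.
Finally, these observations pin down the coefficients.

x^2 + 3*y^2 - 2*z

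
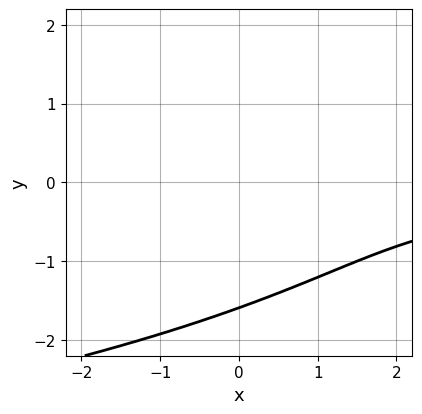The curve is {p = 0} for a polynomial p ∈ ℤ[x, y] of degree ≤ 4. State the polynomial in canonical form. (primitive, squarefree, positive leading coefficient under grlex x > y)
(a) deg p = 3. No degree-2 curve has this shape.
(b) Reading off the gridlines: it misses every integer gridline on the x-axis.
(c) Putting this together gives p.

2*y^3 + 2*x*y + 2*y^2 + 3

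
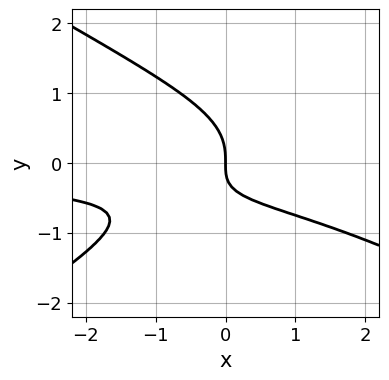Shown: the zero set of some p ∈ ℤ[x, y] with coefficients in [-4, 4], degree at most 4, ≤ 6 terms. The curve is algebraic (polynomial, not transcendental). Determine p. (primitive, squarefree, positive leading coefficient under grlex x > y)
x^2*y - 3*y^3 - 2*x*y - 2*x

deg p = 3. No degree-2 curve has this shape.
Checking where it meets the axes: it crosses the x-axis at the gridline x = 0; one y-axis crossing is at y = 0.
Together with the visible shape, these determine p as stated.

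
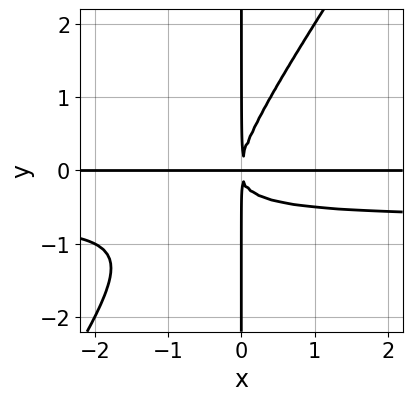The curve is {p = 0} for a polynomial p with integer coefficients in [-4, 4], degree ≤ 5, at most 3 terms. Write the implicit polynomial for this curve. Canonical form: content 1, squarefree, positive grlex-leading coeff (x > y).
3*x^2*y^2 - 2*x*y^3 + 2*x^2*y

1. The degree is 4 — no degree-3 curve has this shape.
2. From the visible intercepts: the visible y-axis segment lies entirely on the curve; every point of the x-axis in the box is on the curve.
3. Putting this together gives p.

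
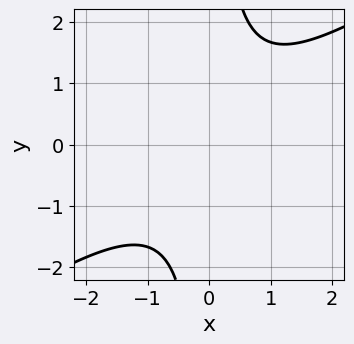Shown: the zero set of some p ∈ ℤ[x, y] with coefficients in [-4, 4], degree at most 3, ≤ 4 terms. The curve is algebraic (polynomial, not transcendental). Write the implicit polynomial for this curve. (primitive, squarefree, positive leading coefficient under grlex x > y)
2*x^2 - 3*x*y + 3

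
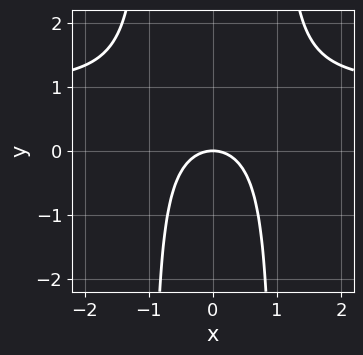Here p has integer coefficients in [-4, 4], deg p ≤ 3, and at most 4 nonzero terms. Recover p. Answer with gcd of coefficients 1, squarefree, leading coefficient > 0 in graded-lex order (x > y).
(a) Degree: a generic line meets the curve in up to 3 points, so deg p = 3.
(b) Symmetries: the x ↦ −x reflection is a symmetry, so x appears only in even powers.
(c) Reading off the gridlines: it meets the x-axis at x = 0 (among the integer gridlines); it meets the y-axis at y = 0 (among the integer gridlines).
(d) Putting this together gives p.

x^2*y - x^2 - y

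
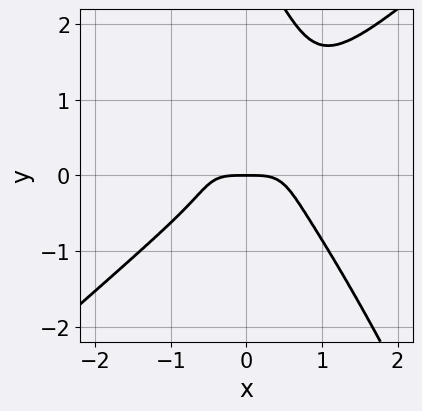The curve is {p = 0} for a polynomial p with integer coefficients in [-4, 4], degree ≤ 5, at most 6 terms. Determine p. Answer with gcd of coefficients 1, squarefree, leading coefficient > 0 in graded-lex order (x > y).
2*x^4 - 2*x*y^3 - y^4 + 3*y^3 + y

First, degree: the shape is more complex than any degree-3 curve, so deg p = 4.
Then, against the integer gridlines: it meets the x-axis at x = 0 (among the integer gridlines); one y-axis crossing is at y = 0.
Finally, the integer polynomial consistent with all of this is the stated p.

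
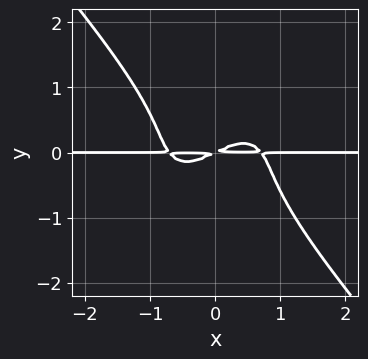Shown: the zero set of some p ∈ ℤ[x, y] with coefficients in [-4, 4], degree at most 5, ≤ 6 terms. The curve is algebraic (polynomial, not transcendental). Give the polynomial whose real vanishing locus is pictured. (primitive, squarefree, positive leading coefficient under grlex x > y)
2*x^3*y - x^2*y^2 + 2*y^4 - x*y + 2*y^2

deg p = 4. A generic line meets the curve in up to 4 points.
From the visible intercepts: every point of the x-axis in the box is on the curve.
Putting this together gives p.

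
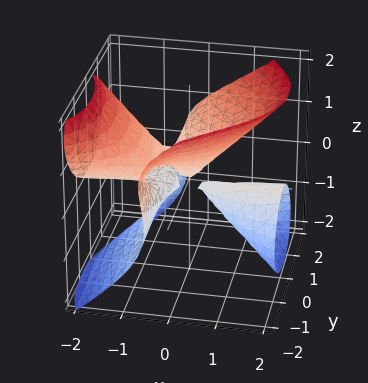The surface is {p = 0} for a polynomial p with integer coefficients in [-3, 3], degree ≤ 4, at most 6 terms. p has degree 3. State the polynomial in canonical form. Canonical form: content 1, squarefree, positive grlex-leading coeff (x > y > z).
2*x^2*z + 2*x*y^2 - y*z^2 - 2*z^3 + y^2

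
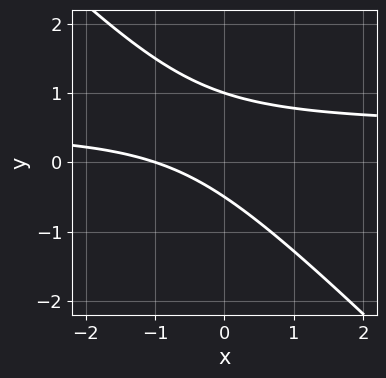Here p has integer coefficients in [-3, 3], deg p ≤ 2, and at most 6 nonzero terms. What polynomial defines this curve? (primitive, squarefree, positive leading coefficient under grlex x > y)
1. deg p = 2. No degree-1 curve has this shape.
2. Checking where it meets the axes: one x-axis crossing is at x = -1; it crosses the y-axis at the gridline y = 1.
3. Together with the visible shape, these determine p as stated.

2*x*y + 2*y^2 - x - y - 1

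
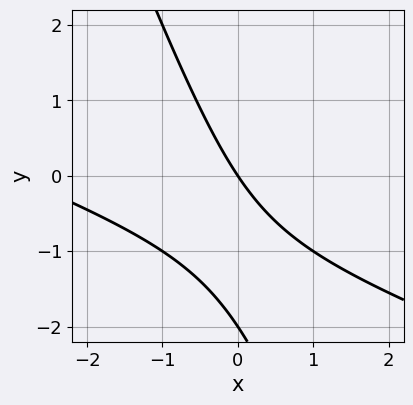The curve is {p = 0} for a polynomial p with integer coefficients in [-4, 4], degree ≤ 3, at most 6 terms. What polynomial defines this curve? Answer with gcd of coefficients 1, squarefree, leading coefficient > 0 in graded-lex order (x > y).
x^2 + 3*x*y + y^2 + 3*x + 2*y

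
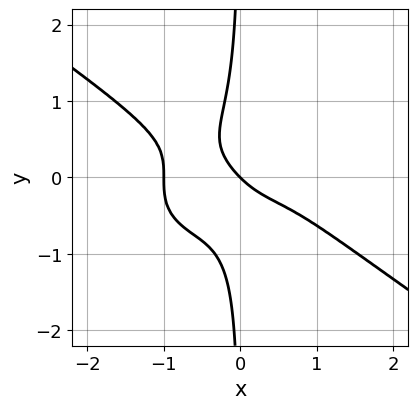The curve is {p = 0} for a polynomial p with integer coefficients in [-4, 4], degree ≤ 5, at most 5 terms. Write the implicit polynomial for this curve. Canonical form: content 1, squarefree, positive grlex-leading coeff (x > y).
x^4 + 3*x*y^3 + x*y + x + y

First, degree: a generic line meets the curve in up to 4 points, so deg p = 4.
Then, from the axis intercepts and sections: it meets the y-axis at y = 0 (among the integer gridlines); among the integer gridlines, it crosses the x-axis at x ∈ {-1, 0}.
Finally, together with the visible shape, these determine p as stated.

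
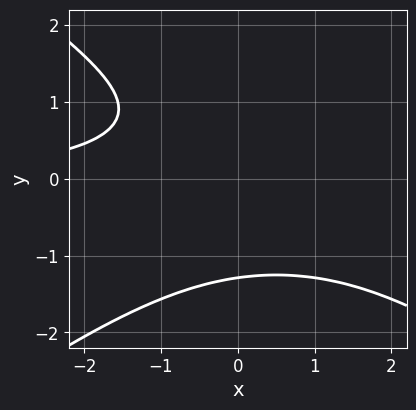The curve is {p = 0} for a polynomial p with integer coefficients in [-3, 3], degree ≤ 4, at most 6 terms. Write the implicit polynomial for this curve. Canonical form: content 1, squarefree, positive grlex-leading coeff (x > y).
x^2*y - 2*y^3 - x*y + y - 3

The degree is 3 — the shape is more complex than any degree-2 curve.
Against the integer gridlines: no x-intercept at any integer in the box.
The integer polynomial consistent with all of this is the stated p.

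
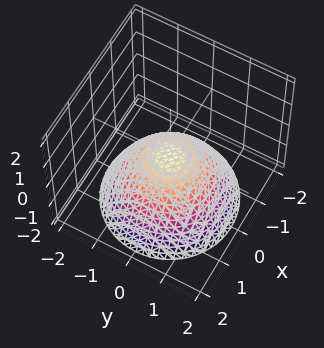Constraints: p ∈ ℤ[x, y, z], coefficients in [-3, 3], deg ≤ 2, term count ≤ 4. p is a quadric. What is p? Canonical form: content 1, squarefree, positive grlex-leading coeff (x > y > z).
First, deg p = 2.
Then, by symmetry, every cross-section ⟂ z is a circle, so x, y appear only via x² + y².
Then, reading off the gridlines: one z-axis crossing is at z = 0; it crosses the x-axis at the gridline x = 0; a circular section at z = -1 has radius between 1 and 2.
Finally, these observations pin down the coefficients.

2*x^2 + 2*y^2 + 3*z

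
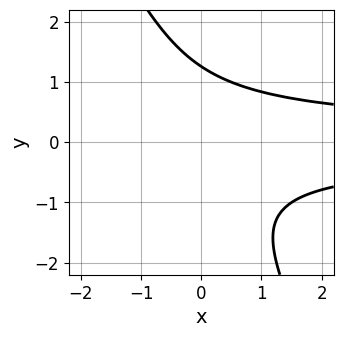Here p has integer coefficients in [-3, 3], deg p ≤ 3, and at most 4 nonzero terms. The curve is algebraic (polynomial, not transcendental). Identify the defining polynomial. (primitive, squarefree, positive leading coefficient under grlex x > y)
The degree is 3 — no degree-2 curve has this shape.
Against the integer gridlines: it misses every integer gridline on the x-axis.
Fitting integer coefficients to these (and the overall shape) gives p.

2*x*y^2 + y^3 - 2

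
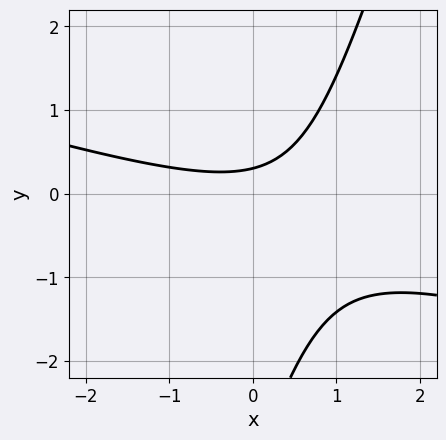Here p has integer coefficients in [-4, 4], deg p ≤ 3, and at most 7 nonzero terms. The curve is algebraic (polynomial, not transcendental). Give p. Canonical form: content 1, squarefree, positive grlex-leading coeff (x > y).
x^2 + 3*x*y - y^2 - 3*y + 1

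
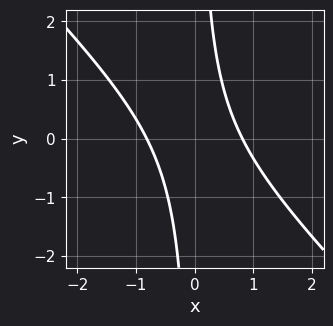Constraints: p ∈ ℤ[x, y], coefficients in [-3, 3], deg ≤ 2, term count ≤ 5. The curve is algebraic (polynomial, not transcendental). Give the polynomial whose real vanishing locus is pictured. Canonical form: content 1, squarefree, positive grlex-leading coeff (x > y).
3*x^2 + 3*x*y - 2

deg p = 2. A generic line meets the curve in up to 2 points.
Observable constraints: the curve avoids every integer y-axis point in the box.
These observations pin down the coefficients.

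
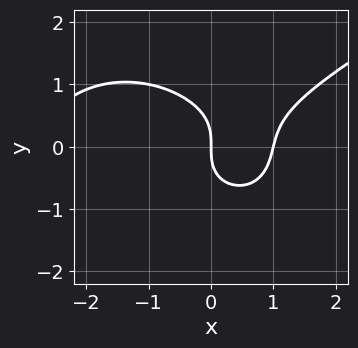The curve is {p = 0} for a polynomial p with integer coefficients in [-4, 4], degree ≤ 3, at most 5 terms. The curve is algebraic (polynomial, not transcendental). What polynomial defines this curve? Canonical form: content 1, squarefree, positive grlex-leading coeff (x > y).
First, degree: the shape is more complex than any degree-2 curve, so deg p = 3.
Next, observable constraints: the x-axis gridline crossings are at x ∈ {0, 1}; it meets the y-axis at y = 0 (among the integer gridlines).
Finally, fitting integer coefficients to these (and the overall shape) gives p.

x^3 - x^2*y - 3*y^3 + 2*x^2 - 3*x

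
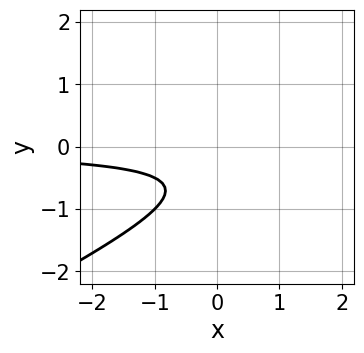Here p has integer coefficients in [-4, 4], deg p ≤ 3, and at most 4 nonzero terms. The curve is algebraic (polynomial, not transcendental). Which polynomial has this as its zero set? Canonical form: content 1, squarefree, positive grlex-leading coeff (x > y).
(a) Degree: a generic line meets the curve in up to 2 points, so deg p = 2.
(b) Checking where it meets the axes: the curve avoids every integer x-axis point in the box; the curve avoids every integer y-axis point in the box.
(c) Matching integer coefficients to the picture gives p.

x*y - 2*y^2 - 2*y - 1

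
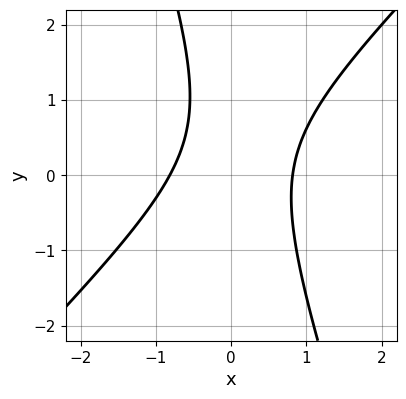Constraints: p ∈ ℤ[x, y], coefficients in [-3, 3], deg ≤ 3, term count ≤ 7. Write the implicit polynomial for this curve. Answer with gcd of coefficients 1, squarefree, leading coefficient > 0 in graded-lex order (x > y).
3*x^2 - 2*x*y - y^2 + y - 2

Degree: no degree-1 curve has this shape, so deg p = 2.
Checking where it meets the axes: the curve avoids every integer y-axis point in the box.
Assembling these constraints gives the stated polynomial.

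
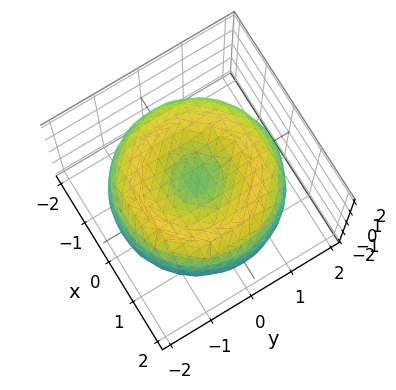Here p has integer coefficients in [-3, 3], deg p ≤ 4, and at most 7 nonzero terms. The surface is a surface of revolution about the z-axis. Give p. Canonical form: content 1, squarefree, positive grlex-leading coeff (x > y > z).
x^4 + 2*x^2*y^2 + y^4 - 3*x^2 - 3*y^2 + 3*z^2 - 1

Degree: the shape is more complex than any degree-3 surface, so deg p = 4.
Symmetry: every cross-section ⟂ z is a circle, so x, y appear only via x² + y².
Reading off the gridlines: a circular section at z = 1 has radius exactly 1.
The integer polynomial consistent with all of this is the stated p.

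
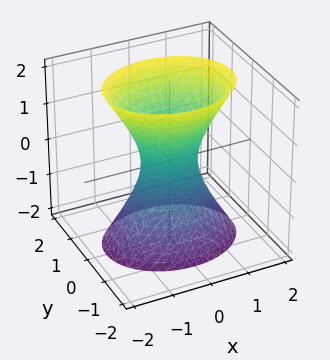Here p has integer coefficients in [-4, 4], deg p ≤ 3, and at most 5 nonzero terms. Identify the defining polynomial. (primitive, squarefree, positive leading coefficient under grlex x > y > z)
First, deg p = 2. An hourglass — one-sheet hyperboloid; a quadric.
Then, symmetries: the y ↦ −y reflection is a symmetry, so y appears only in even powers; mirror symmetry x ↦ −x ⇒ only even powers of x; the z ↦ −z reflection is a symmetry, so z appears only in even powers.
Then, against the integer gridlines: it misses every integer gridline on the z-axis.
Finally, fitting integer coefficients to these (and the overall shape) gives p.

2*x^2 + 3*y^2 - z^2 - 1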